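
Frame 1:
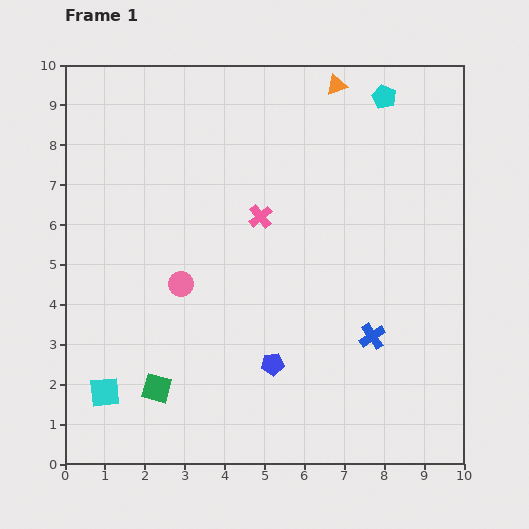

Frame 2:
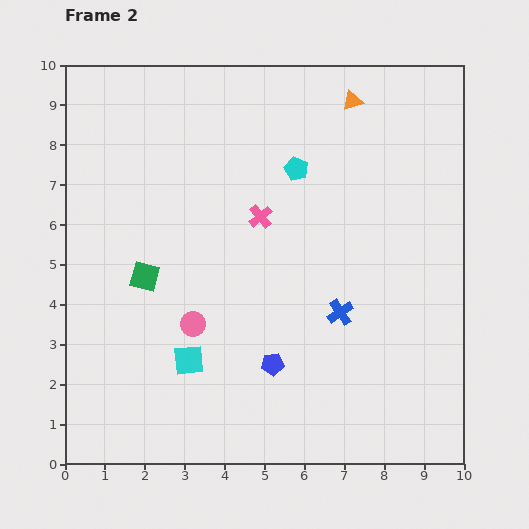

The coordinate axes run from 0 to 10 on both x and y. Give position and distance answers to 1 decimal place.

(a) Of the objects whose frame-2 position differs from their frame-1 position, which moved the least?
the orange triangle

(moved 0.6)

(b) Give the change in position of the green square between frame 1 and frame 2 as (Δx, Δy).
(-0.3, 2.8)

The green square was at (2.3, 1.9) in frame 1 and (2.0, 4.7) in frame 2.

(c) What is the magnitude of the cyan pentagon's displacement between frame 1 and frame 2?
2.8

The cyan pentagon moved from (8.0, 9.2) to (5.8, 7.4), a distance of √(2.2² + 1.8²) ≈ 2.8.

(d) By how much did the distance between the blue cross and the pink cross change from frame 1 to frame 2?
-1.0

Distance in frame 1: 4.1. Distance in frame 2: 3.1.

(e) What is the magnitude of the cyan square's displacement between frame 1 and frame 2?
2.2

The cyan square moved from (1.0, 1.8) to (3.1, 2.6), a distance of √(2.1² + 0.8²) ≈ 2.2.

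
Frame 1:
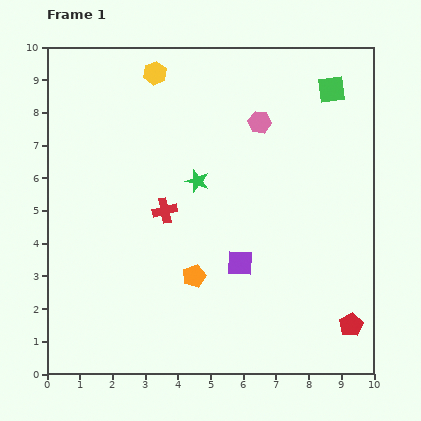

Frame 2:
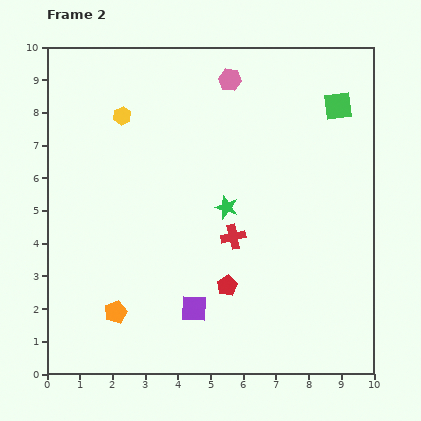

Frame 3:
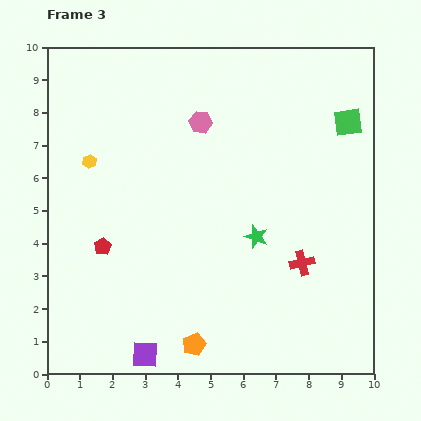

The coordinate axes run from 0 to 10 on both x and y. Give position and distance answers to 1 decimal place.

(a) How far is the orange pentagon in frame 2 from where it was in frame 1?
2.6

The orange pentagon moved from (4.5, 3.0) to (2.1, 1.9), a distance of √(2.4² + 1.1²) ≈ 2.6.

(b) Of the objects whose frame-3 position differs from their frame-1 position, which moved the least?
the green square

(moved 1.1)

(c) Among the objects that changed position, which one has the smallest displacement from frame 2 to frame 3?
the green square

(moved 0.6)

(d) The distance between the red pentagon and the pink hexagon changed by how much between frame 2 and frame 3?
-1.5

Distance in frame 2: 6.3. Distance in frame 3: 4.8.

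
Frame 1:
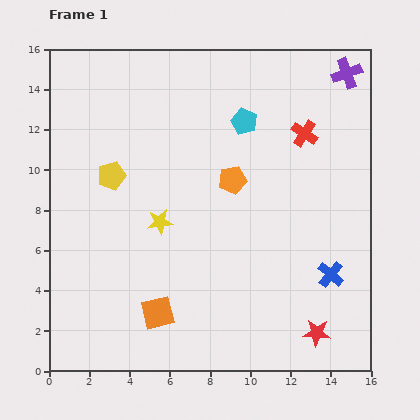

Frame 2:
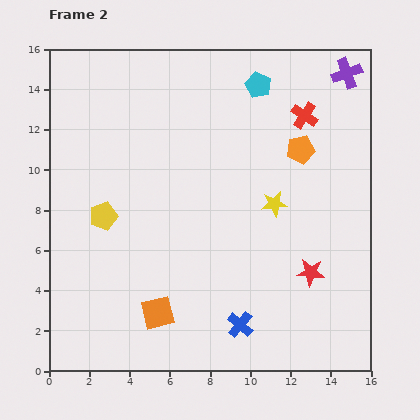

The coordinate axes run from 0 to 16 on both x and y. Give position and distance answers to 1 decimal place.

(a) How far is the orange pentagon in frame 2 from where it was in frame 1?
3.7

The orange pentagon moved from (9.1, 9.5) to (12.5, 11.0), a distance of √(3.4² + 1.5²) ≈ 3.7.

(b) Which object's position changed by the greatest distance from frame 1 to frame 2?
the yellow star

(moved 5.8; next 5.1)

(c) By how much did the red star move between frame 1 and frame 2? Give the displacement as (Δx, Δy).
(-0.3, 3.0)

The red star was at (13.3, 1.9) in frame 1 and (13.0, 4.9) in frame 2.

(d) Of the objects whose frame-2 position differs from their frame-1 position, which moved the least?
the red cross

(moved 0.9)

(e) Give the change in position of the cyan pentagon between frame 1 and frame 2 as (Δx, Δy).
(0.7, 1.8)

The cyan pentagon was at (9.7, 12.4) in frame 1 and (10.4, 14.2) in frame 2.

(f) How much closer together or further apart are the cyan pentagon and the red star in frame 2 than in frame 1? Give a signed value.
-1.4

Distance in frame 1: 11.1. Distance in frame 2: 9.7.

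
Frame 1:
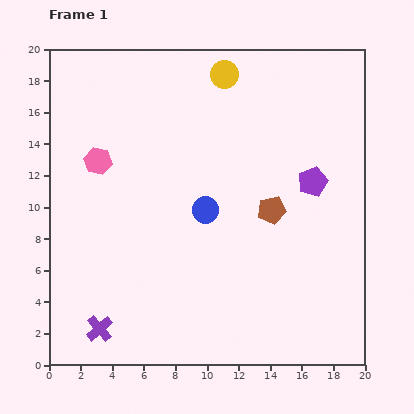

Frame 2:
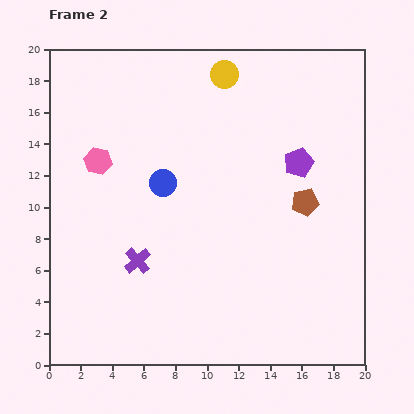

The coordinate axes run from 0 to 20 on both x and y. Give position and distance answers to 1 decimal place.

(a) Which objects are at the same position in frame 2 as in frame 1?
the yellow circle, the pink hexagon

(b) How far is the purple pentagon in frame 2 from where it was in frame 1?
1.5

The purple pentagon moved from (16.7, 11.6) to (15.8, 12.8), a distance of √(0.9² + 1.2²) ≈ 1.5.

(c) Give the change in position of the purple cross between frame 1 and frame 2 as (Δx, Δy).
(2.4, 4.3)

The purple cross was at (3.2, 2.3) in frame 1 and (5.6, 6.6) in frame 2.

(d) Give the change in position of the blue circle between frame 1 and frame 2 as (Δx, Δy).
(-2.7, 1.7)

The blue circle was at (9.9, 9.8) in frame 1 and (7.2, 11.5) in frame 2.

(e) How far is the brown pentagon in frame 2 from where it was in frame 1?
2.2

The brown pentagon moved from (14.1, 9.8) to (16.2, 10.3), a distance of √(2.1² + 0.5²) ≈ 2.2.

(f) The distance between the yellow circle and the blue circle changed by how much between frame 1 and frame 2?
-0.8

Distance in frame 1: 8.7. Distance in frame 2: 7.9.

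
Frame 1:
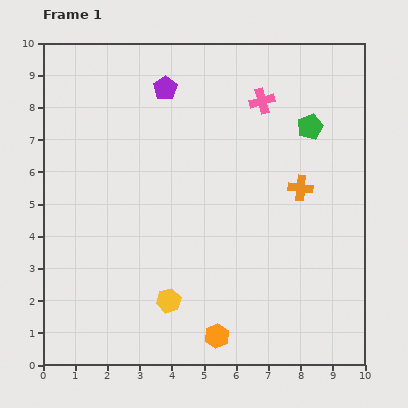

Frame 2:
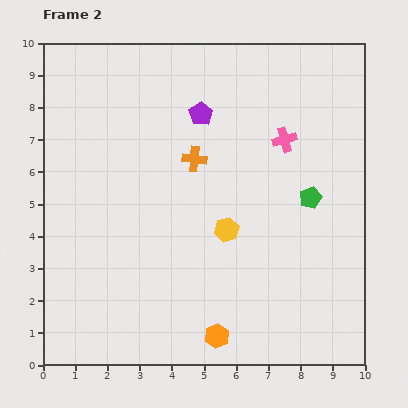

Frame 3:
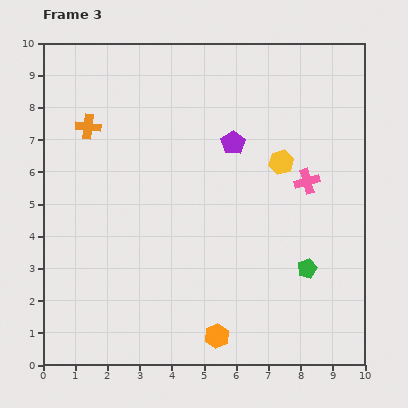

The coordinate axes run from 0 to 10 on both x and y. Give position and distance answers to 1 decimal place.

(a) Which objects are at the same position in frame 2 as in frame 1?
the orange hexagon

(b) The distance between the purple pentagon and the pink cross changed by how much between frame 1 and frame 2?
-0.3

Distance in frame 1: 3.0. Distance in frame 2: 2.7.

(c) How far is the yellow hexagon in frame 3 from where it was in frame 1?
5.5

The yellow hexagon moved from (3.9, 2.0) to (7.4, 6.3), a distance of √(3.5² + 4.3²) ≈ 5.5.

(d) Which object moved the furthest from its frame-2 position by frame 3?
the orange cross

(moved 3.4; next 2.7)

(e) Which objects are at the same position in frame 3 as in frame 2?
the orange hexagon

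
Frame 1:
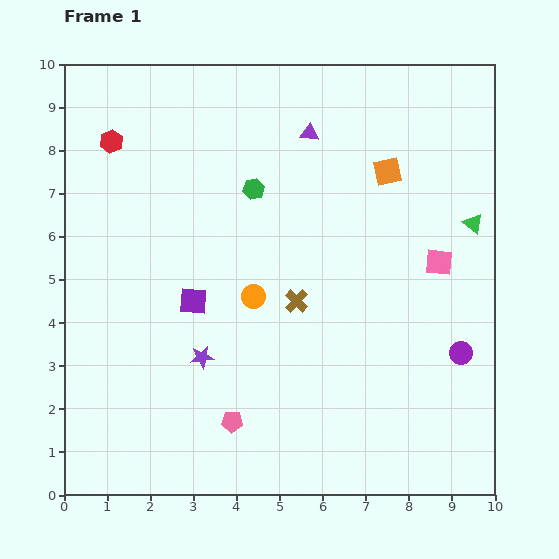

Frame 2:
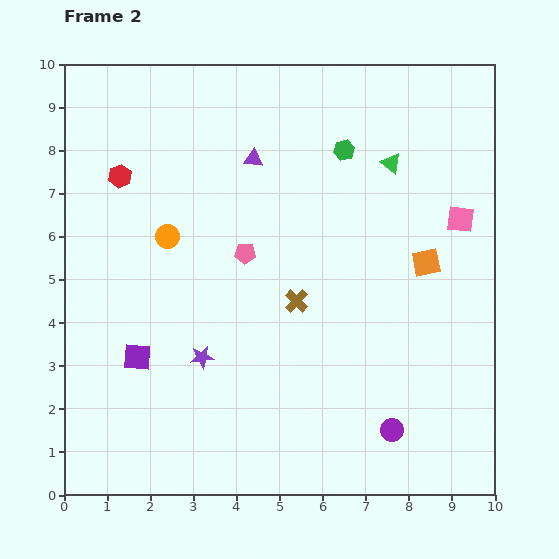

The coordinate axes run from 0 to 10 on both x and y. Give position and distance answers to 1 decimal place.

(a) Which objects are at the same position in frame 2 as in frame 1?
the brown cross, the purple star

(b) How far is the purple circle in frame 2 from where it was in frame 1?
2.4

The purple circle moved from (9.2, 3.3) to (7.6, 1.5), a distance of √(1.6² + 1.8²) ≈ 2.4.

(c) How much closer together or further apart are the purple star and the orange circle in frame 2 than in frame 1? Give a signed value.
+1.1

Distance in frame 1: 1.8. Distance in frame 2: 2.9.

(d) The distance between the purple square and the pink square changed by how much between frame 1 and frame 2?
+2.4

Distance in frame 1: 5.8. Distance in frame 2: 8.2.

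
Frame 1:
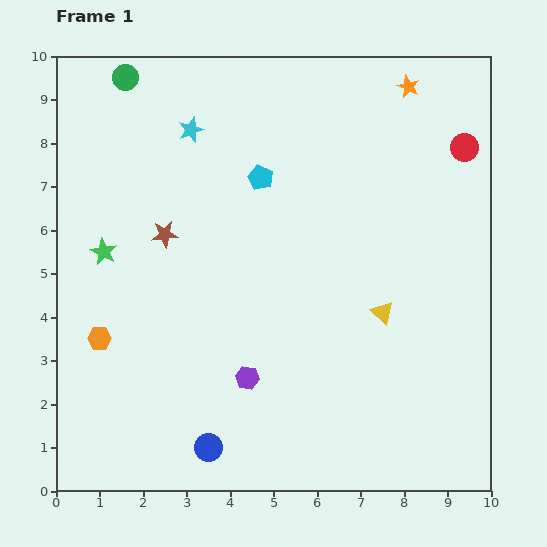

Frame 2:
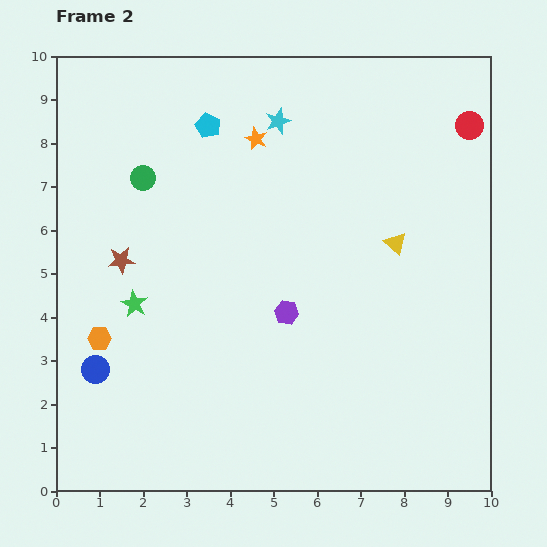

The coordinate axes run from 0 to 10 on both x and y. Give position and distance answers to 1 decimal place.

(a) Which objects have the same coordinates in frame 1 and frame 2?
the orange hexagon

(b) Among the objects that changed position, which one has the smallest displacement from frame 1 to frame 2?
the red circle

(moved 0.5)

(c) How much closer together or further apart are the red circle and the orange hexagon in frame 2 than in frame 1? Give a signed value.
+0.3

Distance in frame 1: 9.5. Distance in frame 2: 9.8.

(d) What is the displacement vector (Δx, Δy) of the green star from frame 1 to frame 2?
(0.7, -1.2)

The green star was at (1.1, 5.5) in frame 1 and (1.8, 4.3) in frame 2.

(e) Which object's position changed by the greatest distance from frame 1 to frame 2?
the orange star

(moved 3.7; next 3.2)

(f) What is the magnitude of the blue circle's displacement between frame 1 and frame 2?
3.2

The blue circle moved from (3.5, 1.0) to (0.9, 2.8), a distance of √(2.6² + 1.8²) ≈ 3.2.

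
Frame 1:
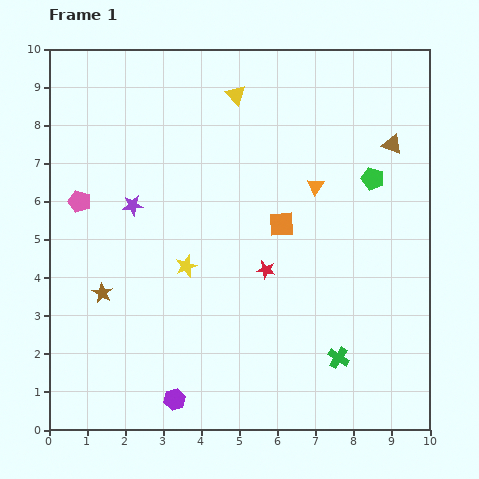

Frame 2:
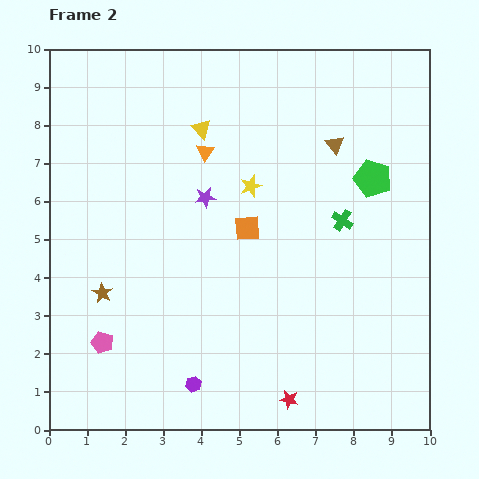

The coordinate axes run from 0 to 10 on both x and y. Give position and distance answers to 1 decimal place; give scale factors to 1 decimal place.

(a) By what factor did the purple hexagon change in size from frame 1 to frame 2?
0.7×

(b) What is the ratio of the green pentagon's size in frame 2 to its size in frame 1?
1.7×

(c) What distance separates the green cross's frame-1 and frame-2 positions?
3.6

The green cross moved from (7.6, 1.9) to (7.7, 5.5), a distance of √(0.1² + 3.6²) ≈ 3.6.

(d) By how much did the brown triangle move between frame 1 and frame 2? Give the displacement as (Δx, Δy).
(-1.5, 0.0)

The brown triangle was at (9.0, 7.5) in frame 1 and (7.5, 7.5) in frame 2.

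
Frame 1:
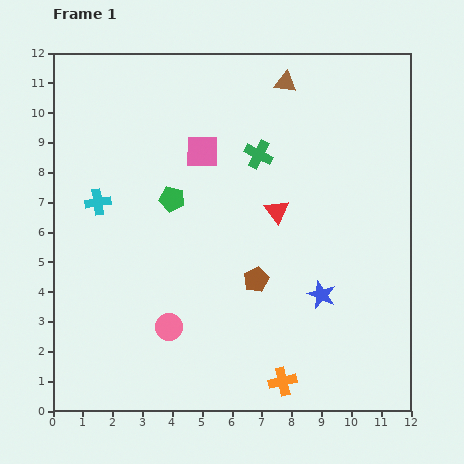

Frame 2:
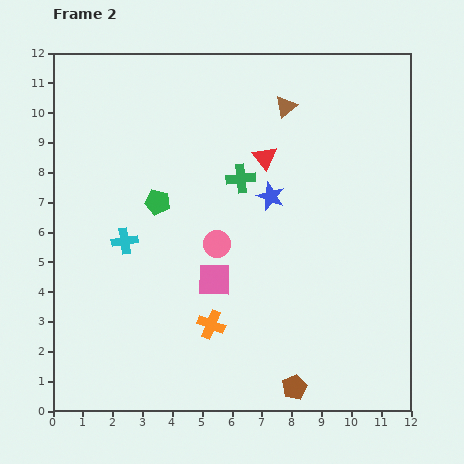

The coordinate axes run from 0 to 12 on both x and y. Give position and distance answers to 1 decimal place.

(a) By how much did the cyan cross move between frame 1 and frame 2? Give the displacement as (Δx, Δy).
(0.9, -1.3)

The cyan cross was at (1.5, 7.0) in frame 1 and (2.4, 5.7) in frame 2.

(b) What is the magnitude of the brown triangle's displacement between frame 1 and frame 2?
0.8

The brown triangle moved from (7.8, 11.0) to (7.8, 10.2), a distance of √(0.0² + 0.8²) ≈ 0.8.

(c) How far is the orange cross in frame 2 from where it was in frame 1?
3.1

The orange cross moved from (7.7, 1.0) to (5.3, 2.9), a distance of √(2.4² + 1.9²) ≈ 3.1.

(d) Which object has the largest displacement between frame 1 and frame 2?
the pink square

(moved 4.3; next 3.8)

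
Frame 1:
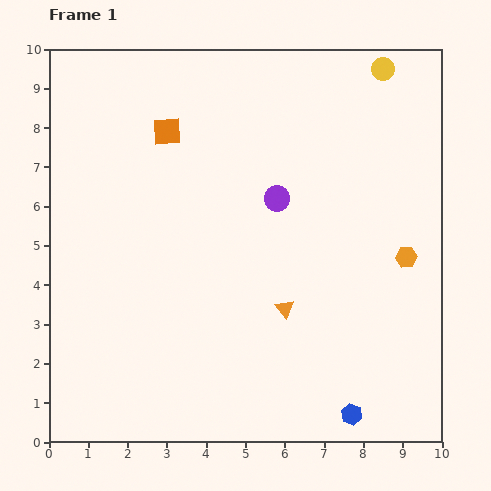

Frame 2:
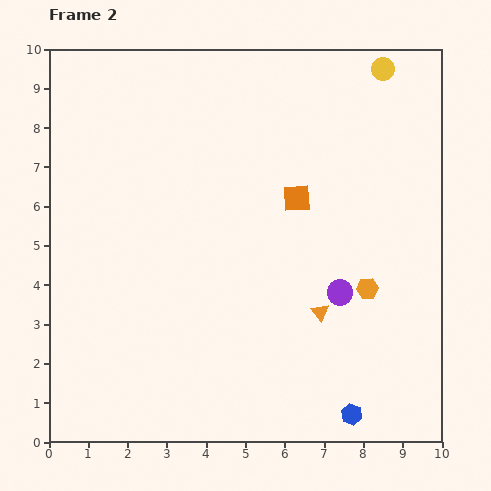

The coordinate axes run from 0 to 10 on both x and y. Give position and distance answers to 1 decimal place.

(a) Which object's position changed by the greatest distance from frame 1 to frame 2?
the orange square

(moved 3.7; next 2.9)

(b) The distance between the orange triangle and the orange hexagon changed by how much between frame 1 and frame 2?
-2.1

Distance in frame 1: 3.4. Distance in frame 2: 1.3.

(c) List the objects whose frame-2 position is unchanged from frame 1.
the blue hexagon, the yellow circle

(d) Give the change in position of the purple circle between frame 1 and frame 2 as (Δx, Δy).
(1.6, -2.4)

The purple circle was at (5.8, 6.2) in frame 1 and (7.4, 3.8) in frame 2.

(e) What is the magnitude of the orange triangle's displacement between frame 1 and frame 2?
0.9

The orange triangle moved from (6.0, 3.4) to (6.9, 3.3), a distance of √(0.9² + 0.1²) ≈ 0.9.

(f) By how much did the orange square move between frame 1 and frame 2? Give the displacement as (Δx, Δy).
(3.3, -1.7)

The orange square was at (3.0, 7.9) in frame 1 and (6.3, 6.2) in frame 2.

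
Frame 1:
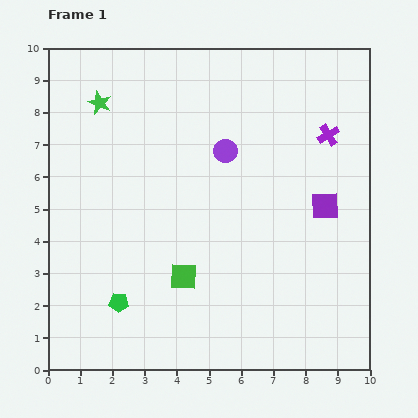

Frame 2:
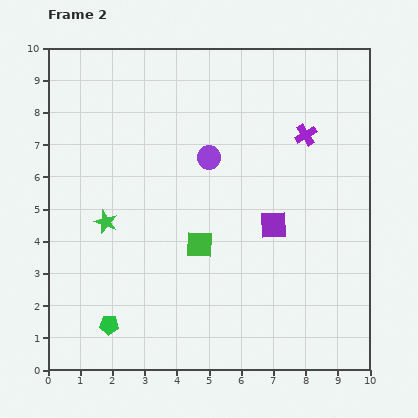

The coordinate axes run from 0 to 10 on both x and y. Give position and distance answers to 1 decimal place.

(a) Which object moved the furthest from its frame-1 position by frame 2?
the green star

(moved 3.7; next 1.7)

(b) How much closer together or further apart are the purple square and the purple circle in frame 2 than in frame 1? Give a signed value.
-0.6

Distance in frame 1: 3.5. Distance in frame 2: 2.9.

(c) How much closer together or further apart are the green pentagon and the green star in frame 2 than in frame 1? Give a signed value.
-3.0

Distance in frame 1: 6.2. Distance in frame 2: 3.2.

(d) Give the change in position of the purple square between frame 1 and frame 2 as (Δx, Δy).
(-1.6, -0.6)

The purple square was at (8.6, 5.1) in frame 1 and (7.0, 4.5) in frame 2.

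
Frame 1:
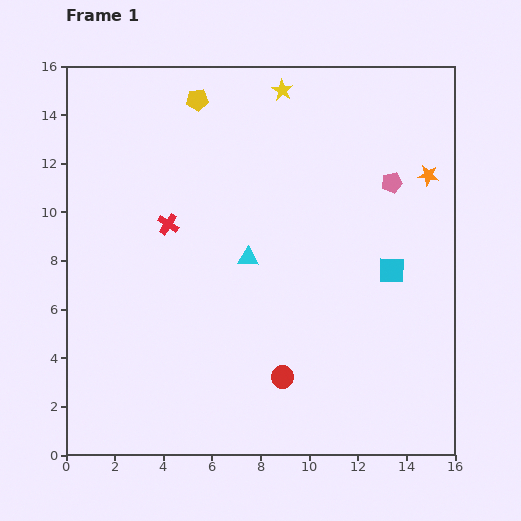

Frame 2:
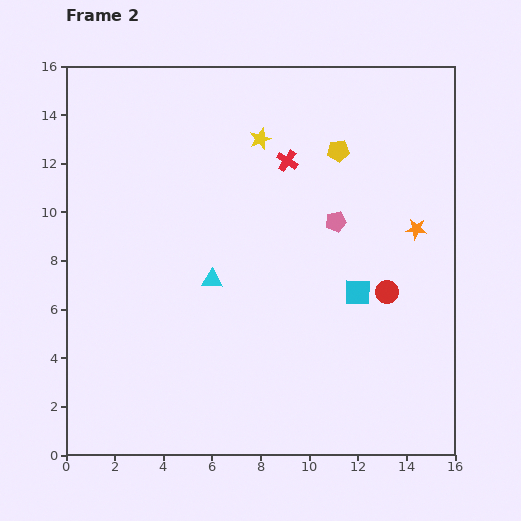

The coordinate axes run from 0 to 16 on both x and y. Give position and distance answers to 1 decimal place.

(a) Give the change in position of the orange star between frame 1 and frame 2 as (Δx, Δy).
(-0.5, -2.2)

The orange star was at (14.9, 11.5) in frame 1 and (14.4, 9.3) in frame 2.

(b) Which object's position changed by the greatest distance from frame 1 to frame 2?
the yellow pentagon

(moved 6.2; next 5.5)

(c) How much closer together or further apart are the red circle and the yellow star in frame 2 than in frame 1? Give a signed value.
-3.6

Distance in frame 1: 11.8. Distance in frame 2: 8.2.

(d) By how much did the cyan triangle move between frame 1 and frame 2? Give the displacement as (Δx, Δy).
(-1.5, -0.9)

The cyan triangle was at (7.5, 8.1) in frame 1 and (6.0, 7.2) in frame 2.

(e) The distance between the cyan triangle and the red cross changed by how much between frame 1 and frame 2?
+2.2

Distance in frame 1: 3.6. Distance in frame 2: 5.8.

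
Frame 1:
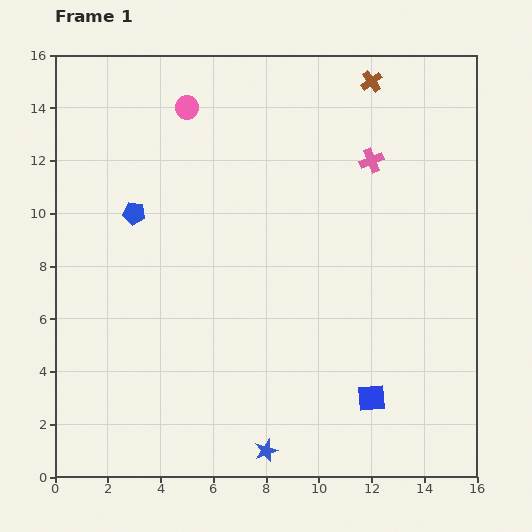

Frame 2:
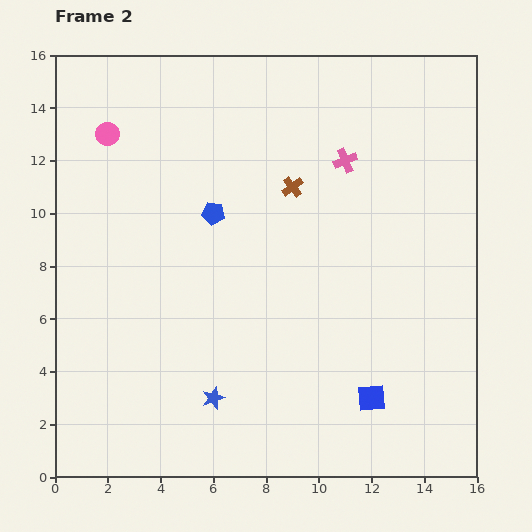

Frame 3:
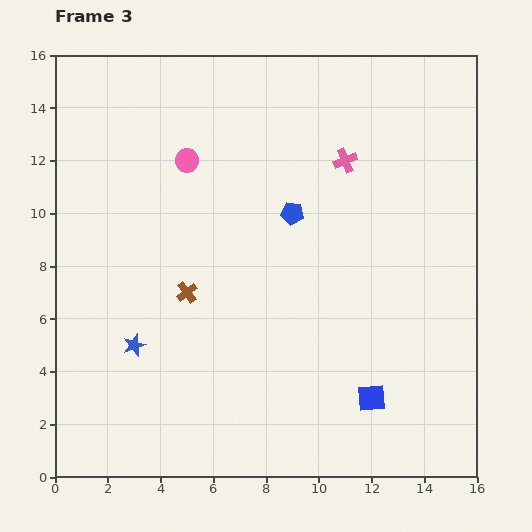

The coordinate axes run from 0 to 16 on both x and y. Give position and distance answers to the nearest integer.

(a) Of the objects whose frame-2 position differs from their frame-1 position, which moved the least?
the pink cross

(moved 1)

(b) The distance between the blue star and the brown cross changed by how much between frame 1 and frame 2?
-6

Distance in frame 1: 15. Distance in frame 2: 9.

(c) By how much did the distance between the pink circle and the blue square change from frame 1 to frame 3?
-2

Distance in frame 1: 13. Distance in frame 3: 11.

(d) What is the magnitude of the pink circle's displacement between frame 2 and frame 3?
3

The pink circle moved from (2, 13) to (5, 12), a distance of √(3² + 1²) ≈ 3.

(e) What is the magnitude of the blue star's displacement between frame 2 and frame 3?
4

The blue star moved from (6, 3) to (3, 5), a distance of √(3² + 2²) ≈ 4.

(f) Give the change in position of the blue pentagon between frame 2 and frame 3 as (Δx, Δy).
(3, 0)

The blue pentagon was at (6, 10) in frame 2 and (9, 10) in frame 3.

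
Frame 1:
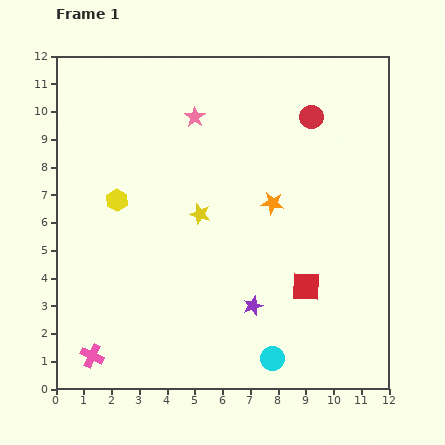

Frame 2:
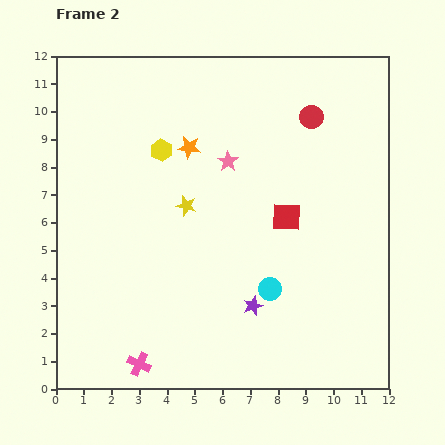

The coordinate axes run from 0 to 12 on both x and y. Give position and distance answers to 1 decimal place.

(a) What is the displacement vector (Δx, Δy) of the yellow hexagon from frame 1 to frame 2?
(1.6, 1.8)

The yellow hexagon was at (2.2, 6.8) in frame 1 and (3.8, 8.6) in frame 2.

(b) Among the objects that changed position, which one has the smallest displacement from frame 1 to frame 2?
the yellow star

(moved 0.6)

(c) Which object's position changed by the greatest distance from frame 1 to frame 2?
the orange star

(moved 3.6; next 2.6)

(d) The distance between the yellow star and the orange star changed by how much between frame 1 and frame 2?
-0.5

Distance in frame 1: 2.6. Distance in frame 2: 2.1.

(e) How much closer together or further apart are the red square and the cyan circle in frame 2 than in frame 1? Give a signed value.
-0.2

Distance in frame 1: 2.9. Distance in frame 2: 2.7.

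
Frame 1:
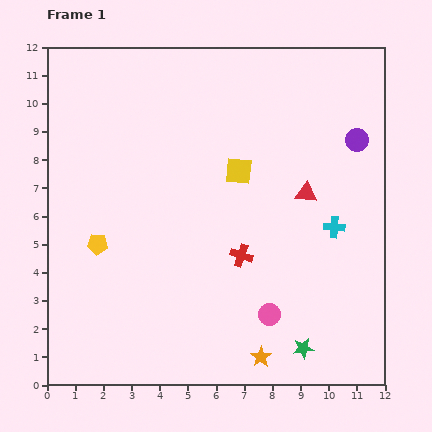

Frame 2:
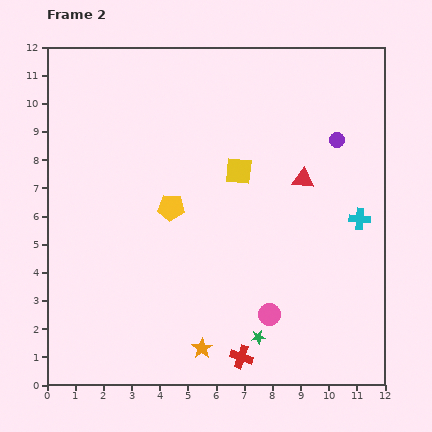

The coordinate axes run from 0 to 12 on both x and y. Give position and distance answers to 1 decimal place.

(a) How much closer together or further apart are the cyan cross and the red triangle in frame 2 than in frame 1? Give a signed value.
+0.8

Distance in frame 1: 1.6. Distance in frame 2: 2.4.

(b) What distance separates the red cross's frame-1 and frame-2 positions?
3.6

The red cross moved from (6.9, 4.6) to (6.9, 1.0), a distance of √(0.0² + 3.6²) ≈ 3.6.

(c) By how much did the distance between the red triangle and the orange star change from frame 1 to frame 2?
+1.0

Distance in frame 1: 6.0. Distance in frame 2: 7.0.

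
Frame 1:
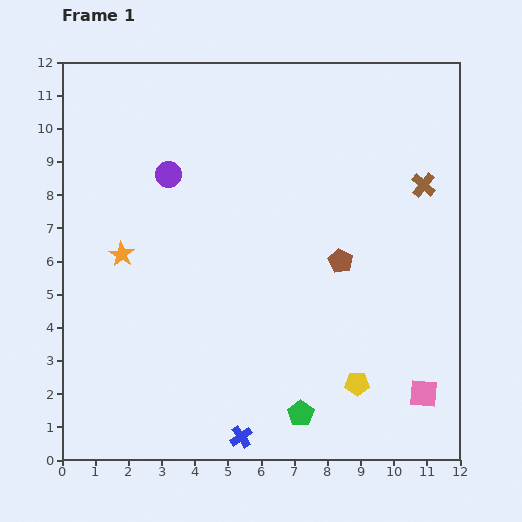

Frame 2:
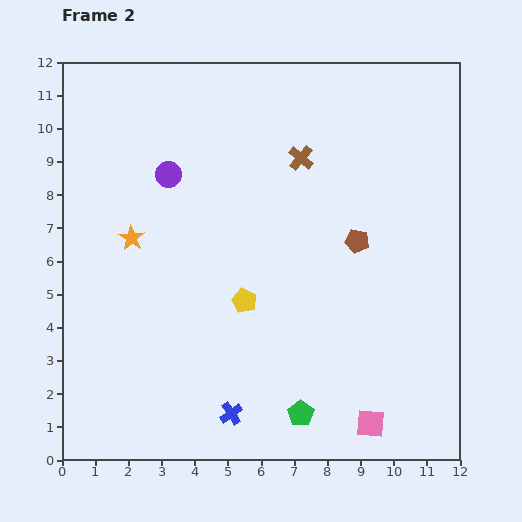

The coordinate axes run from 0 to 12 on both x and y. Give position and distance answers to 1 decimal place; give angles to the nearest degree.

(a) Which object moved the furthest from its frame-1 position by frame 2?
the yellow pentagon

(moved 4.2; next 3.8)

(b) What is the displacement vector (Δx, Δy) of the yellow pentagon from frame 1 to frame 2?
(-3.4, 2.5)

The yellow pentagon was at (8.9, 2.3) in frame 1 and (5.5, 4.8) in frame 2.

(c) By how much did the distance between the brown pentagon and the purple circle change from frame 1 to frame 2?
+0.2

Distance in frame 1: 5.8. Distance in frame 2: 6.0.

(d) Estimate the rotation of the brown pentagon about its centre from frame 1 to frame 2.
17° counter-clockwise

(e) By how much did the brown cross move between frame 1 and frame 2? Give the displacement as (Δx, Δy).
(-3.7, 0.8)

The brown cross was at (10.9, 8.3) in frame 1 and (7.2, 9.1) in frame 2.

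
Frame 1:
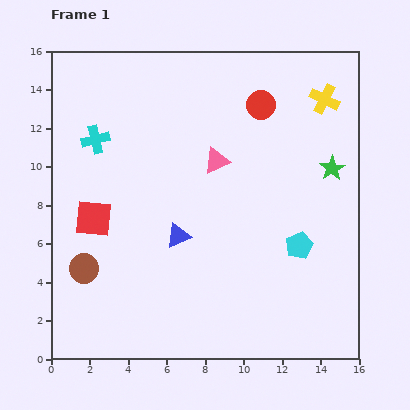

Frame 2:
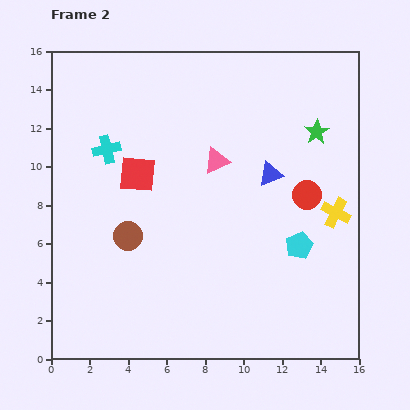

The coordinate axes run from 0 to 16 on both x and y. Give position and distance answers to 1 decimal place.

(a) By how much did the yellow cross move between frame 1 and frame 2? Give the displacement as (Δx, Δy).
(0.6, -5.9)

The yellow cross was at (14.2, 13.5) in frame 1 and (14.8, 7.6) in frame 2.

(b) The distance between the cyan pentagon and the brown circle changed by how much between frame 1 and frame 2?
-2.4

Distance in frame 1: 11.3. Distance in frame 2: 8.9.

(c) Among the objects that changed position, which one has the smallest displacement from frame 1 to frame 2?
the cyan cross

(moved 0.8)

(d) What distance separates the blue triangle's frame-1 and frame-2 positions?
5.8

The blue triangle moved from (6.6, 6.4) to (11.4, 9.6), a distance of √(4.8² + 3.2²) ≈ 5.8.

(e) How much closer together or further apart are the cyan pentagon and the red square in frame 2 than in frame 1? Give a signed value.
-1.6

Distance in frame 1: 10.8. Distance in frame 2: 9.2.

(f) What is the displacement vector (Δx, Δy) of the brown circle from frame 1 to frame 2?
(2.3, 1.7)

The brown circle was at (1.7, 4.7) in frame 1 and (4.0, 6.4) in frame 2.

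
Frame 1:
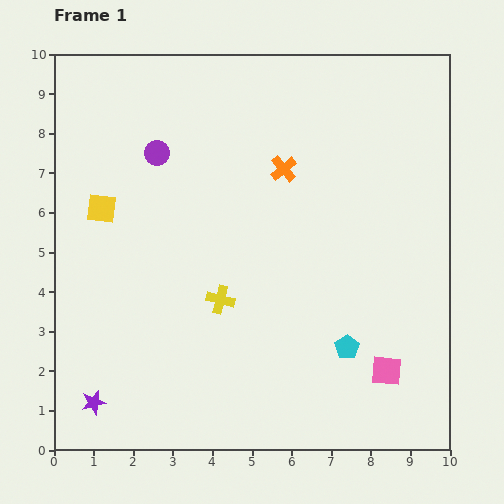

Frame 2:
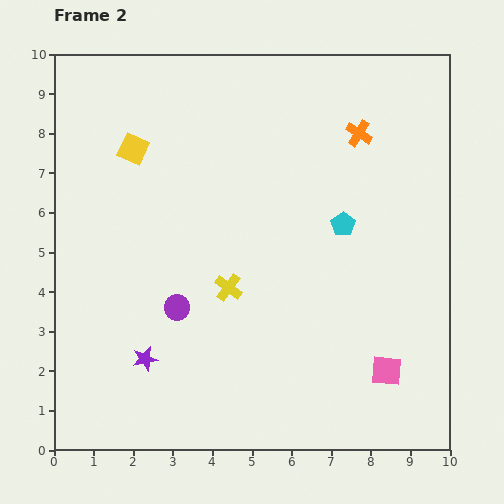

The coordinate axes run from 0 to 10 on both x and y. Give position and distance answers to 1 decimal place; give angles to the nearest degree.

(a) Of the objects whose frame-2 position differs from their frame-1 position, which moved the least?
the yellow cross

(moved 0.4)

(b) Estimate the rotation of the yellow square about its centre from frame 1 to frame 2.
17° clockwise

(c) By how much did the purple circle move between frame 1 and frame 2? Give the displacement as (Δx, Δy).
(0.5, -3.9)

The purple circle was at (2.6, 7.5) in frame 1 and (3.1, 3.6) in frame 2.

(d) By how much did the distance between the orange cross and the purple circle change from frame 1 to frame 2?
+3.2

Distance in frame 1: 3.2. Distance in frame 2: 6.4.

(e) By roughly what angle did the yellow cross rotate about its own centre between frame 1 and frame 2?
22° clockwise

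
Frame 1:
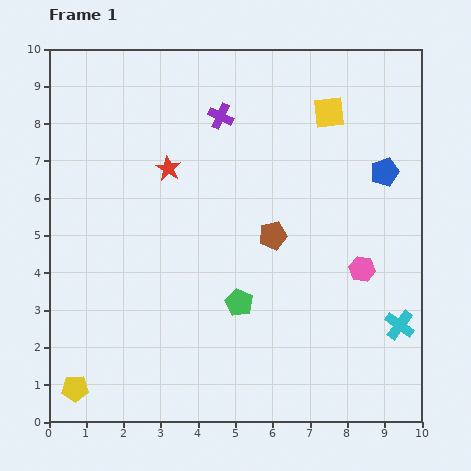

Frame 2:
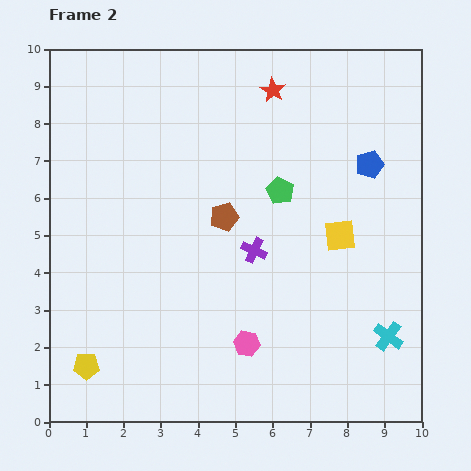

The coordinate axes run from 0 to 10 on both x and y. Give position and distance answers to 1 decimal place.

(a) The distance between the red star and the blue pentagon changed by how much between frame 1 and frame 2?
-2.5

Distance in frame 1: 5.8. Distance in frame 2: 3.3.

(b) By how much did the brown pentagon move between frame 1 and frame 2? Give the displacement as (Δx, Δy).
(-1.3, 0.5)

The brown pentagon was at (6.0, 5.0) in frame 1 and (4.7, 5.5) in frame 2.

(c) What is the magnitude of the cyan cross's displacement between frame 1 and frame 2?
0.4

The cyan cross moved from (9.4, 2.6) to (9.1, 2.3), a distance of √(0.3² + 0.3²) ≈ 0.4.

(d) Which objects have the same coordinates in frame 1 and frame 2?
none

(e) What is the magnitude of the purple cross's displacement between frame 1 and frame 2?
3.7

The purple cross moved from (4.6, 8.2) to (5.5, 4.6), a distance of √(0.9² + 3.6²) ≈ 3.7.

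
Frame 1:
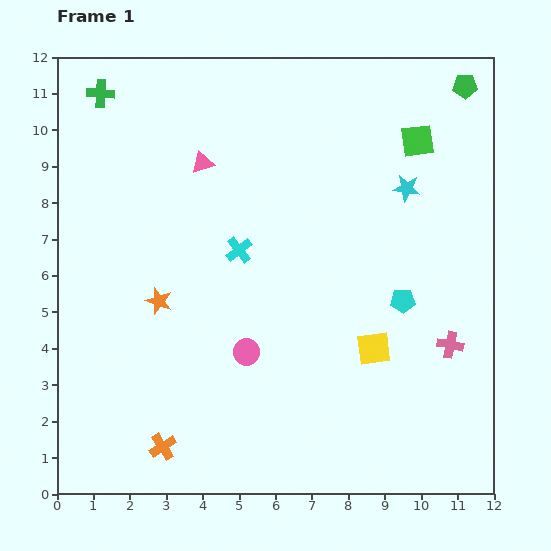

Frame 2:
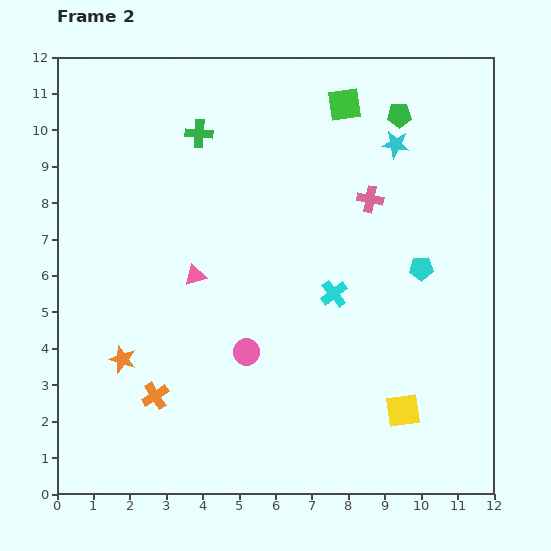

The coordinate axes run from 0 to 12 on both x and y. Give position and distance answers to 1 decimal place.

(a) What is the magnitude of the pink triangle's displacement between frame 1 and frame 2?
3.1

The pink triangle moved from (4.0, 9.1) to (3.8, 6.0), a distance of √(0.2² + 3.1²) ≈ 3.1.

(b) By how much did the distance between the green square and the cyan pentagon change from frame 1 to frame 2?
+0.6

Distance in frame 1: 4.4. Distance in frame 2: 5.0.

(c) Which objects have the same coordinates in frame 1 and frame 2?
the pink circle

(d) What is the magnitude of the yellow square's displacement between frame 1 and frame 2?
1.9

The yellow square moved from (8.7, 4.0) to (9.5, 2.3), a distance of √(0.8² + 1.7²) ≈ 1.9.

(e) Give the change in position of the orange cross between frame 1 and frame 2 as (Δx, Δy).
(-0.2, 1.4)

The orange cross was at (2.9, 1.3) in frame 1 and (2.7, 2.7) in frame 2.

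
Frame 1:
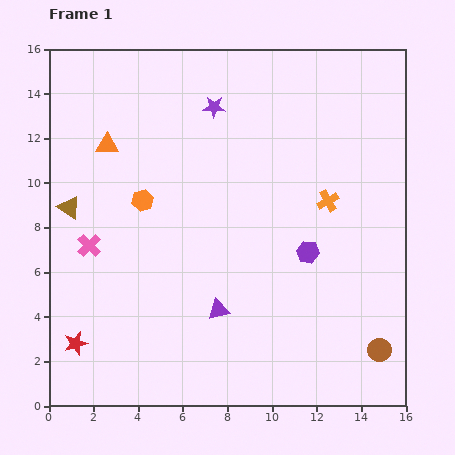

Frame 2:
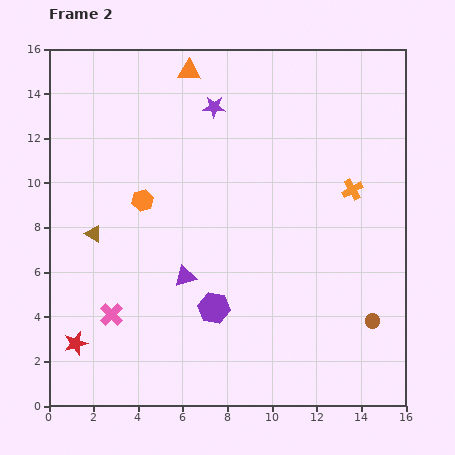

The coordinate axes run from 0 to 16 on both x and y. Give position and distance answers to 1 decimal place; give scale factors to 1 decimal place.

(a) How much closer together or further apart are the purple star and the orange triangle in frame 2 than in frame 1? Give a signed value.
-3.2

Distance in frame 1: 5.1. Distance in frame 2: 1.9.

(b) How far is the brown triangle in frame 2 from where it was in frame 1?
1.6

The brown triangle moved from (0.9, 8.9) to (2.0, 7.7), a distance of √(1.1² + 1.2²) ≈ 1.6.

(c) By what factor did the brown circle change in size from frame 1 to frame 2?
0.6×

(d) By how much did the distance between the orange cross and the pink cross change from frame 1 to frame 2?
+1.3

Distance in frame 1: 10.9. Distance in frame 2: 12.2.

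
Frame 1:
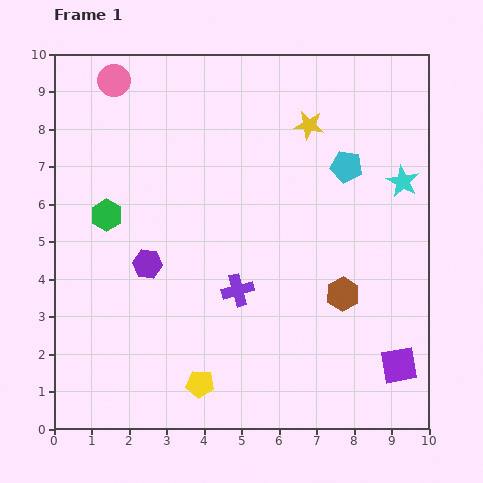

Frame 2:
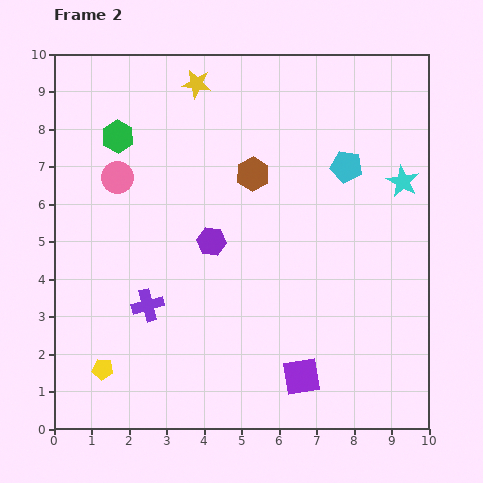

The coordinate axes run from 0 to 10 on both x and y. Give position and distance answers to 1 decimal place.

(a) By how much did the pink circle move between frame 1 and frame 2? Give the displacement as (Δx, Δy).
(0.1, -2.6)

The pink circle was at (1.6, 9.3) in frame 1 and (1.7, 6.7) in frame 2.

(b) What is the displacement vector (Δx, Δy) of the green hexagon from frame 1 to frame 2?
(0.3, 2.1)

The green hexagon was at (1.4, 5.7) in frame 1 and (1.7, 7.8) in frame 2.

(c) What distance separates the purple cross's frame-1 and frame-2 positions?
2.4

The purple cross moved from (4.9, 3.7) to (2.5, 3.3), a distance of √(2.4² + 0.4²) ≈ 2.4.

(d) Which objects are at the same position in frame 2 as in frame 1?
the cyan pentagon, the cyan star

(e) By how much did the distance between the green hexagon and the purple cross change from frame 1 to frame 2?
+0.6

Distance in frame 1: 4.0. Distance in frame 2: 4.6.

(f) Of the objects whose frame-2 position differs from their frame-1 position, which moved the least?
the purple hexagon

(moved 1.8)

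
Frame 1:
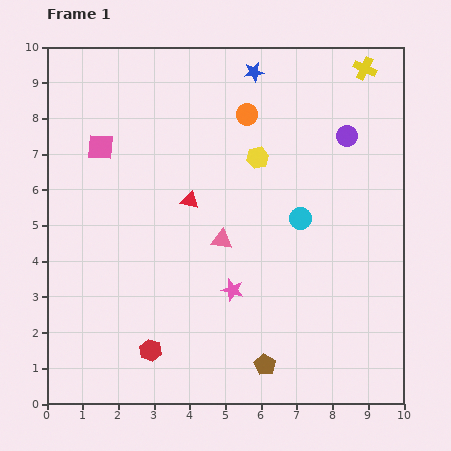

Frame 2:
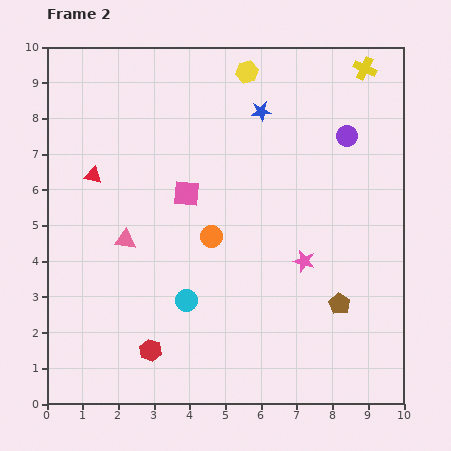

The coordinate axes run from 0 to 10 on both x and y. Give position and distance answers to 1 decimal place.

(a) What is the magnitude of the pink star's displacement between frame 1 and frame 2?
2.2

The pink star moved from (5.2, 3.2) to (7.2, 4.0), a distance of √(2.0² + 0.8²) ≈ 2.2.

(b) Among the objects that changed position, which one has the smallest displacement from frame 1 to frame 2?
the blue star

(moved 1.1)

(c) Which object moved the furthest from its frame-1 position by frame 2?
the cyan circle

(moved 3.9; next 3.5)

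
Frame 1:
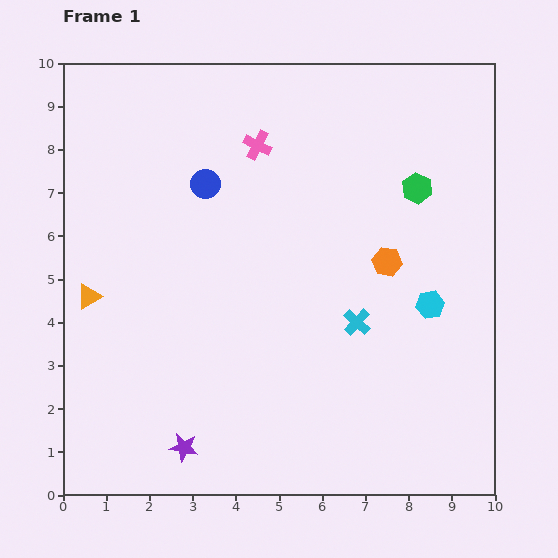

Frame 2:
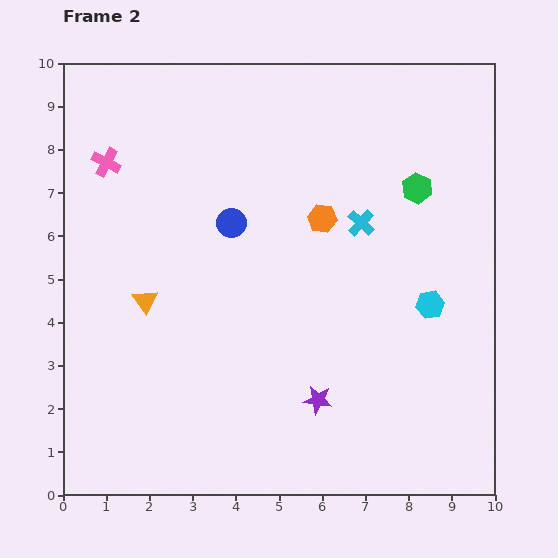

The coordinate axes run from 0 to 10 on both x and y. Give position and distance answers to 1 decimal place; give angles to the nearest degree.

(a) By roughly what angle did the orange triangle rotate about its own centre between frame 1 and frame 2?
34° counter-clockwise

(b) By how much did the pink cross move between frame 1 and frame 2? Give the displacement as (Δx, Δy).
(-3.5, -0.4)

The pink cross was at (4.5, 8.1) in frame 1 and (1.0, 7.7) in frame 2.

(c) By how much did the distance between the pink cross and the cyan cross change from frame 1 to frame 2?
+1.4

Distance in frame 1: 4.7. Distance in frame 2: 6.1.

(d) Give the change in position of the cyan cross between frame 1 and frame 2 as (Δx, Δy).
(0.1, 2.3)

The cyan cross was at (6.8, 4.0) in frame 1 and (6.9, 6.3) in frame 2.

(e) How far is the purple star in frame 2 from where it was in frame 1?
3.3

The purple star moved from (2.8, 1.1) to (5.9, 2.2), a distance of √(3.1² + 1.1²) ≈ 3.3.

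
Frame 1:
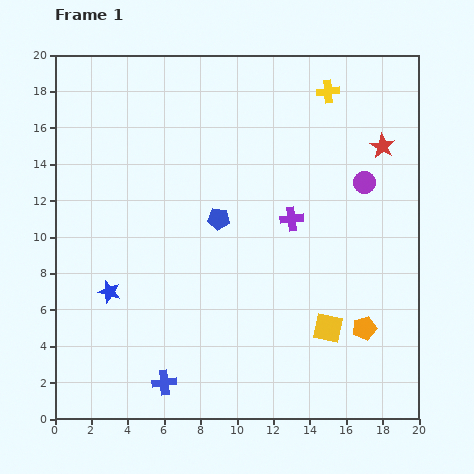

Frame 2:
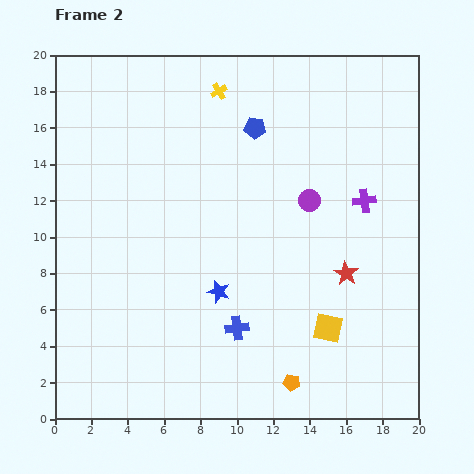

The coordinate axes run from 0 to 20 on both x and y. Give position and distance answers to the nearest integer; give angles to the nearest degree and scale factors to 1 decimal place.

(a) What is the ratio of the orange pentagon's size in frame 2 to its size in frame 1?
0.7×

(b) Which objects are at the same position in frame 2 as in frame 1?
the yellow square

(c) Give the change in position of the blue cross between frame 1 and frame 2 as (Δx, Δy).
(4, 3)

The blue cross was at (6, 2) in frame 1 and (10, 5) in frame 2.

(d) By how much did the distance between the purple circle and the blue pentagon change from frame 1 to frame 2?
-3

Distance in frame 1: 8. Distance in frame 2: 5.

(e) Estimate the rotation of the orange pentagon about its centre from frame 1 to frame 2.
25° clockwise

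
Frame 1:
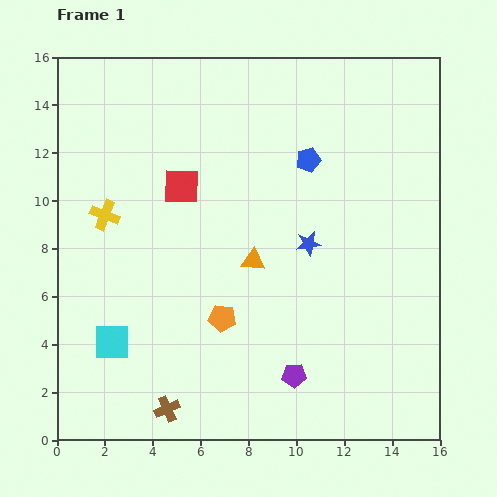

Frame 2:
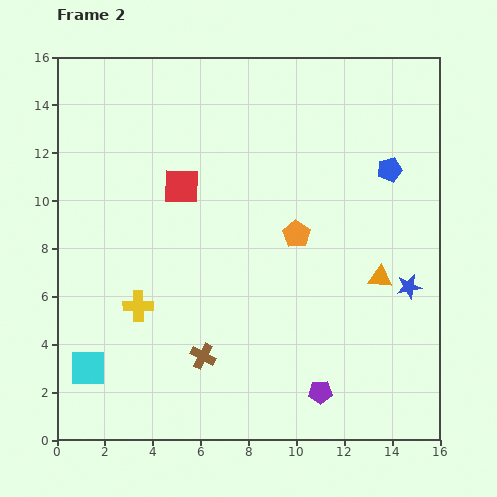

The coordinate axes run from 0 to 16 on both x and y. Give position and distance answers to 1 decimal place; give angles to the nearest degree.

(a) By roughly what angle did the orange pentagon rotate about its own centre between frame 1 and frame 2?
27° clockwise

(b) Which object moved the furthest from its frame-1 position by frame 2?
the orange triangle

(moved 5.3; next 4.7)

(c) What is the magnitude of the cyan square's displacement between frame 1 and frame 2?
1.5

The cyan square moved from (2.3, 4.1) to (1.3, 3.0), a distance of √(1.0² + 1.1²) ≈ 1.5.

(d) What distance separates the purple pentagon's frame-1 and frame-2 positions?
1.3

The purple pentagon moved from (9.9, 2.7) to (11.0, 2.0), a distance of √(1.1² + 0.7²) ≈ 1.3.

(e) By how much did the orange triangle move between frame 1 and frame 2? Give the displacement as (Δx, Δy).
(5.3, -0.7)

The orange triangle was at (8.2, 7.5) in frame 1 and (13.5, 6.8) in frame 2.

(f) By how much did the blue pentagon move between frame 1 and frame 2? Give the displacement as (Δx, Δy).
(3.4, -0.4)

The blue pentagon was at (10.5, 11.7) in frame 1 and (13.9, 11.3) in frame 2.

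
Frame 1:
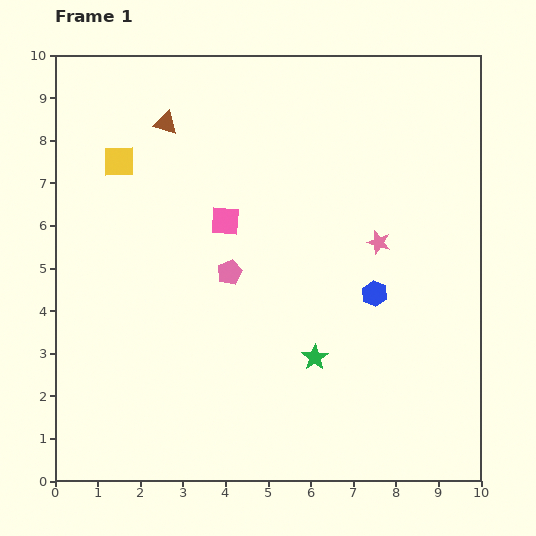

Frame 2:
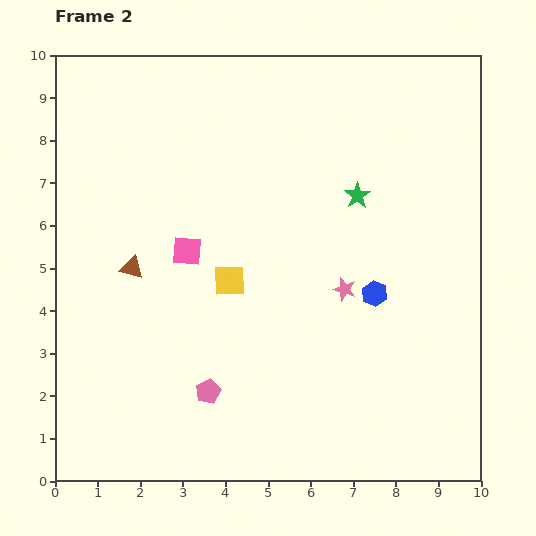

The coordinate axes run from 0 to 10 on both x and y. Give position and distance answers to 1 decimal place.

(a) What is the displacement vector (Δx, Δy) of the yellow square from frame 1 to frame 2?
(2.6, -2.8)

The yellow square was at (1.5, 7.5) in frame 1 and (4.1, 4.7) in frame 2.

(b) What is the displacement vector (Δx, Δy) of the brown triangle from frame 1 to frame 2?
(-0.8, -3.4)

The brown triangle was at (2.6, 8.4) in frame 1 and (1.8, 5.0) in frame 2.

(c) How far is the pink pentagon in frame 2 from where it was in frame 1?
2.8

The pink pentagon moved from (4.1, 4.9) to (3.6, 2.1), a distance of √(0.5² + 2.8²) ≈ 2.8.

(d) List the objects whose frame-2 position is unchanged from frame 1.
the blue hexagon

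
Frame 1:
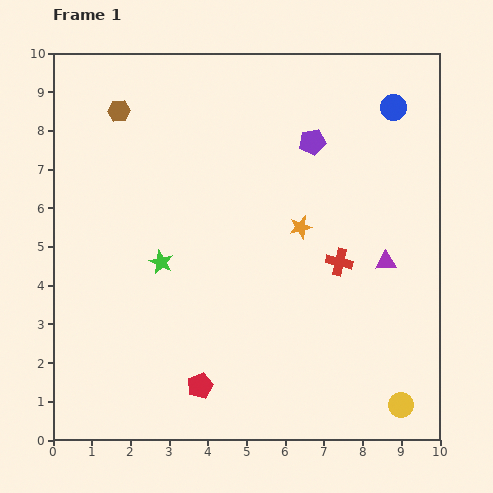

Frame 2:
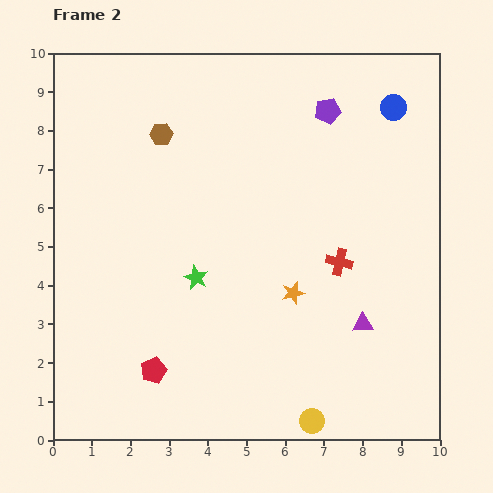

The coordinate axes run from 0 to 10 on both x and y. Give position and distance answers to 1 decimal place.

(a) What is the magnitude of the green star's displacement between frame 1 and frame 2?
1.0

The green star moved from (2.8, 4.6) to (3.7, 4.2), a distance of √(0.9² + 0.4²) ≈ 1.0.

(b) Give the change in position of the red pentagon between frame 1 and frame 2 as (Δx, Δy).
(-1.2, 0.4)

The red pentagon was at (3.8, 1.4) in frame 1 and (2.6, 1.8) in frame 2.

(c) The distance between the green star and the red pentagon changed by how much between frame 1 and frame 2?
-0.8

Distance in frame 1: 3.4. Distance in frame 2: 2.6.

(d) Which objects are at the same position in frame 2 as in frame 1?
the blue circle, the red cross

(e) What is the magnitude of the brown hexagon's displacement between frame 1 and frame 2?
1.3

The brown hexagon moved from (1.7, 8.5) to (2.8, 7.9), a distance of √(1.1² + 0.6²) ≈ 1.3.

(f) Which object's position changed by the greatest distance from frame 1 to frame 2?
the yellow circle

(moved 2.3; next 1.7)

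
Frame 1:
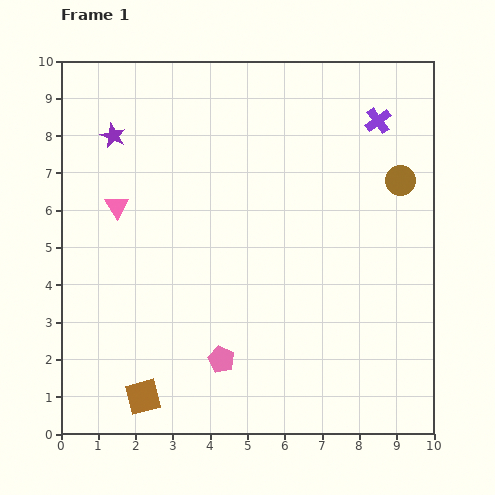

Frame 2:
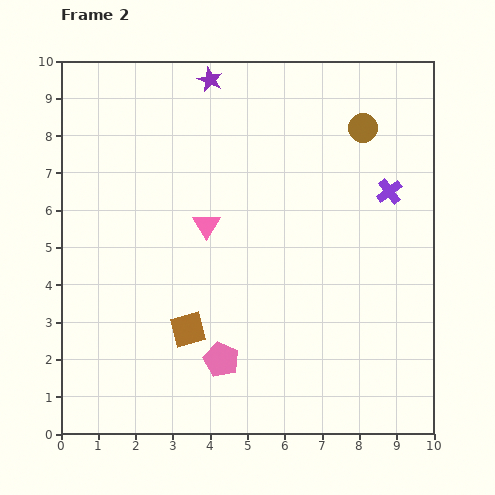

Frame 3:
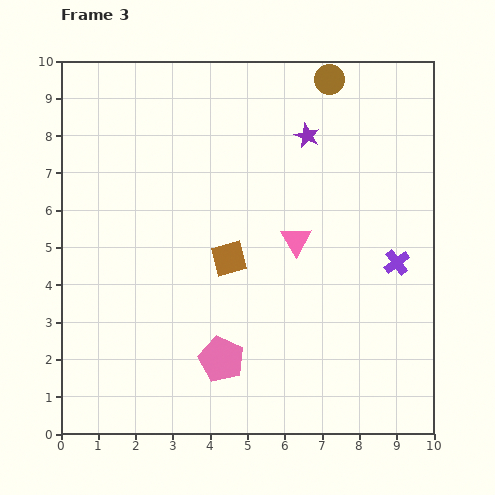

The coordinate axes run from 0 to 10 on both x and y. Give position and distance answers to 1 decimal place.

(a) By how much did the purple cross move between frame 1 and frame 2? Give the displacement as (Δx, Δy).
(0.3, -1.9)

The purple cross was at (8.5, 8.4) in frame 1 and (8.8, 6.5) in frame 2.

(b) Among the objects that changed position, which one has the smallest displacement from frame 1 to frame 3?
the brown circle

(moved 3.3)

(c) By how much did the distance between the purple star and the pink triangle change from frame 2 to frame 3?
-1.1

Distance in frame 2: 3.9. Distance in frame 3: 2.8.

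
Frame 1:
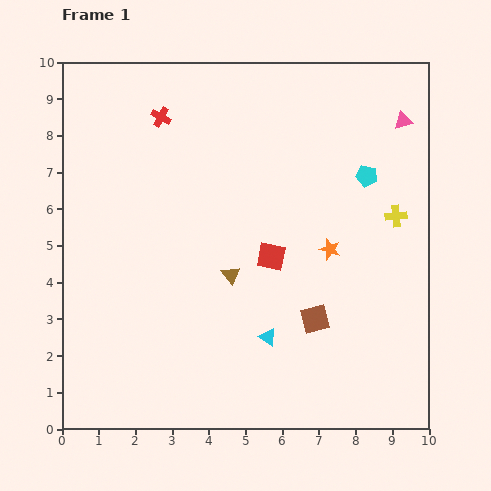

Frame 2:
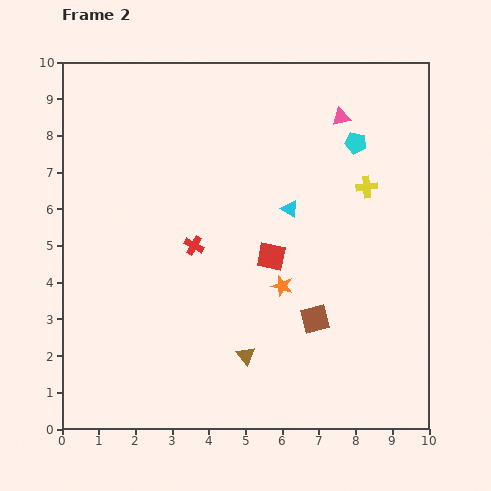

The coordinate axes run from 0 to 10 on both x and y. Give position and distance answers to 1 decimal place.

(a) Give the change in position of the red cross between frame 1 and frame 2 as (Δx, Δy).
(0.9, -3.5)

The red cross was at (2.7, 8.5) in frame 1 and (3.6, 5.0) in frame 2.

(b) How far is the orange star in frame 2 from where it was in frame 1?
1.6

The orange star moved from (7.3, 4.9) to (6.0, 3.9), a distance of √(1.3² + 1.0²) ≈ 1.6.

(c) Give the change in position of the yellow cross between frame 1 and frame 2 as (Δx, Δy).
(-0.8, 0.8)

The yellow cross was at (9.1, 5.8) in frame 1 and (8.3, 6.6) in frame 2.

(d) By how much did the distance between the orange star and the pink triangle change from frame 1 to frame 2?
+0.9

Distance in frame 1: 4.0. Distance in frame 2: 4.9.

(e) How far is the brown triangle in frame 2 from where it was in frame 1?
2.2

The brown triangle moved from (4.6, 4.2) to (5.0, 2.0), a distance of √(0.4² + 2.2²) ≈ 2.2.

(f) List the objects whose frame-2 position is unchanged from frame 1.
the brown square, the red square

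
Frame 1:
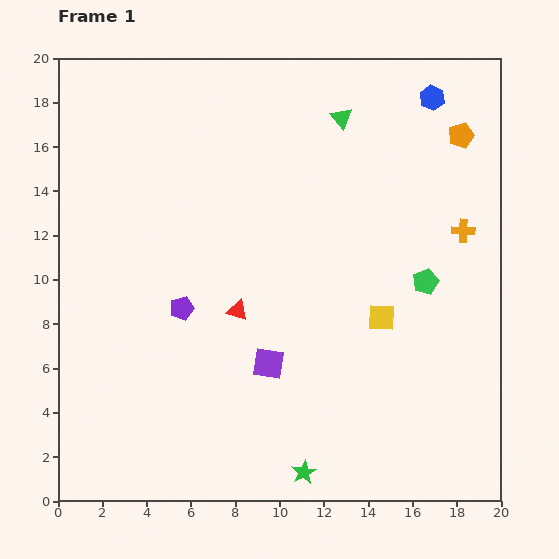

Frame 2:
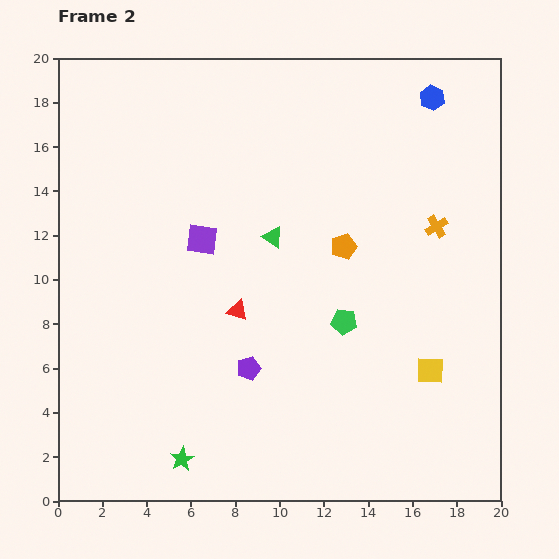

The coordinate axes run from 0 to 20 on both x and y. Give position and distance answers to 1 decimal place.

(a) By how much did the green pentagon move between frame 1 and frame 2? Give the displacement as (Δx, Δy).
(-3.7, -1.8)

The green pentagon was at (16.6, 9.9) in frame 1 and (12.9, 8.1) in frame 2.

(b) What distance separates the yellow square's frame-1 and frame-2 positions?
3.3

The yellow square moved from (14.6, 8.3) to (16.8, 5.9), a distance of √(2.2² + 2.4²) ≈ 3.3.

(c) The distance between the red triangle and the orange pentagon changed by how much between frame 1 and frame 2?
-7.2

Distance in frame 1: 12.8. Distance in frame 2: 5.6.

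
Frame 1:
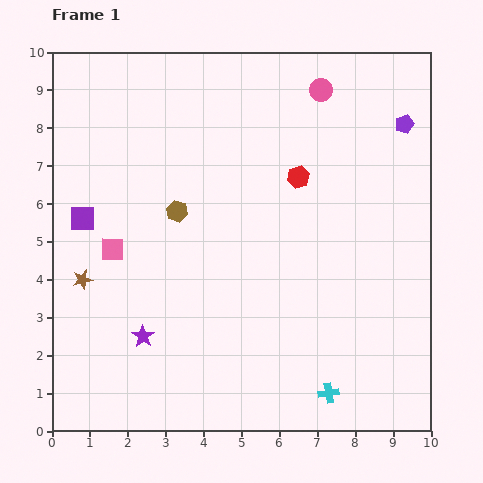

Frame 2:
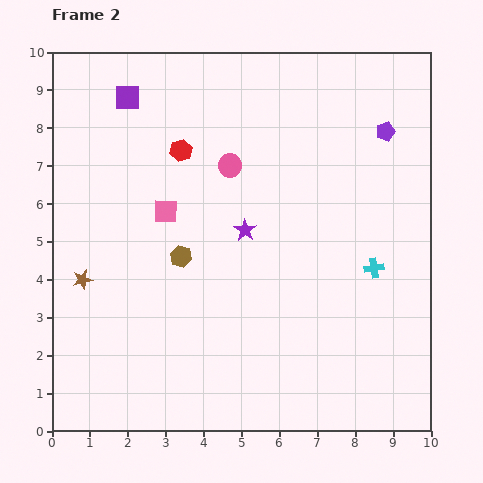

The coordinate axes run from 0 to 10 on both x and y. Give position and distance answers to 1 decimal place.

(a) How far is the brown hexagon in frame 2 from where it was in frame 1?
1.2

The brown hexagon moved from (3.3, 5.8) to (3.4, 4.6), a distance of √(0.1² + 1.2²) ≈ 1.2.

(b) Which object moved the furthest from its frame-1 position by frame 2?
the purple star

(moved 3.9; next 3.5)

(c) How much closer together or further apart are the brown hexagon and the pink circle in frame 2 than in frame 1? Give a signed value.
-2.3

Distance in frame 1: 5.0. Distance in frame 2: 2.7.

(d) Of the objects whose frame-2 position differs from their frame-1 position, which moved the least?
the purple pentagon

(moved 0.5)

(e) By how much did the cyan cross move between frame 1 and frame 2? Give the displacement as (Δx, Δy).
(1.2, 3.3)

The cyan cross was at (7.3, 1.0) in frame 1 and (8.5, 4.3) in frame 2.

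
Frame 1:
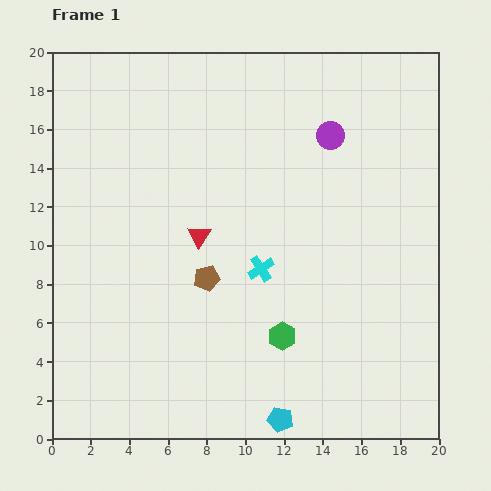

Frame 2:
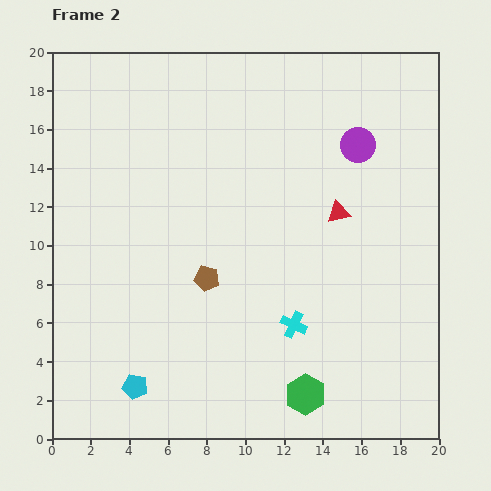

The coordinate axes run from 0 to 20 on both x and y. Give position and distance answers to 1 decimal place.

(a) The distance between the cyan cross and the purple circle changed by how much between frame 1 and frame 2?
+2.1

Distance in frame 1: 7.8. Distance in frame 2: 9.9.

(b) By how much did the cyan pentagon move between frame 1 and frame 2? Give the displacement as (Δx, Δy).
(-7.5, 1.7)

The cyan pentagon was at (11.8, 1.0) in frame 1 and (4.3, 2.7) in frame 2.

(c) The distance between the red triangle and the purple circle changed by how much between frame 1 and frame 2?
-5.0

Distance in frame 1: 8.6. Distance in frame 2: 3.6.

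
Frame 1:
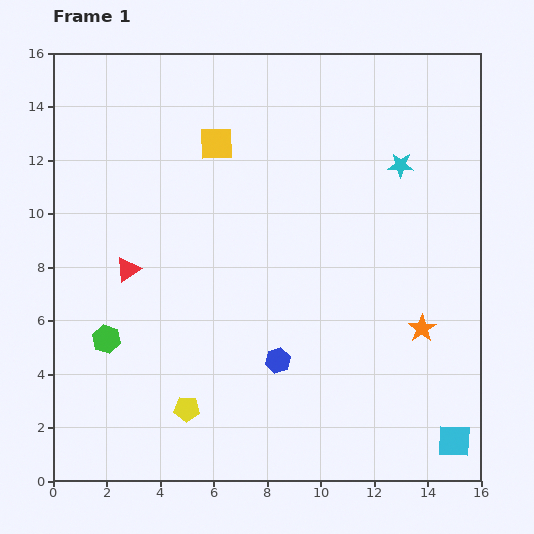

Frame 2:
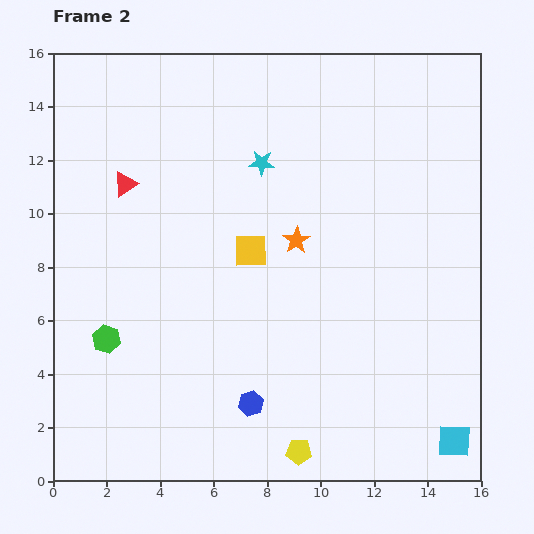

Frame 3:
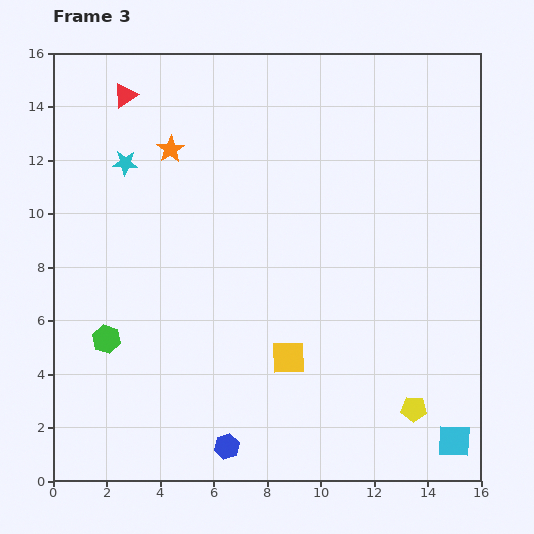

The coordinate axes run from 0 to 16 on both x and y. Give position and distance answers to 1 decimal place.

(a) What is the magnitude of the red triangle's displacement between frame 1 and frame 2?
3.2

The red triangle moved from (2.8, 7.9) to (2.7, 11.1), a distance of √(0.1² + 3.2²) ≈ 3.2.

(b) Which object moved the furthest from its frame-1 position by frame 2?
the orange star

(moved 5.7; next 5.2)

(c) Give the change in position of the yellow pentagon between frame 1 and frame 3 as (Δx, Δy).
(8.5, 0.0)

The yellow pentagon was at (5.0, 2.7) in frame 1 and (13.5, 2.7) in frame 3.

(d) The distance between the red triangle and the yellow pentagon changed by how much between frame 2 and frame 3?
+4.0

Distance in frame 2: 11.9. Distance in frame 3: 15.9.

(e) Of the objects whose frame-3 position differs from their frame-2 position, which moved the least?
the blue hexagon

(moved 1.8)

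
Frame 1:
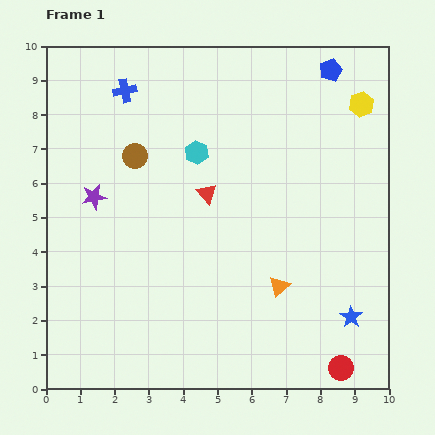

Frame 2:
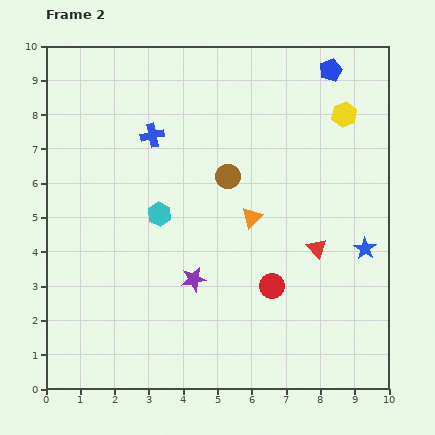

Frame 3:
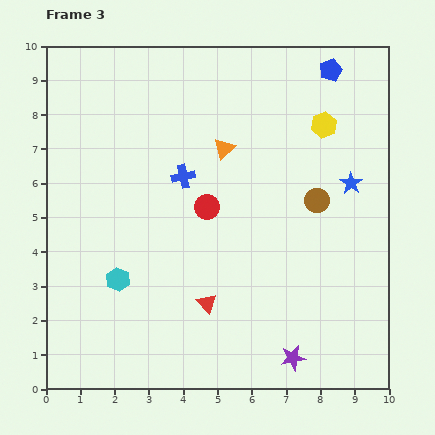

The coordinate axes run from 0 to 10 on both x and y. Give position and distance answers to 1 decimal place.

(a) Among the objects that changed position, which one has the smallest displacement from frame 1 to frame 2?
the yellow hexagon

(moved 0.6)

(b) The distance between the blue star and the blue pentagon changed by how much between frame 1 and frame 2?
-1.9

Distance in frame 1: 7.2. Distance in frame 2: 5.3.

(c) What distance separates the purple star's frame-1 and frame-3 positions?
7.5

The purple star moved from (1.4, 5.6) to (7.2, 0.9), a distance of √(5.8² + 4.7²) ≈ 7.5.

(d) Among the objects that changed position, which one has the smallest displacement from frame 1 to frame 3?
the yellow hexagon

(moved 1.3)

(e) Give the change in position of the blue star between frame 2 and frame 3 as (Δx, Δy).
(-0.4, 1.9)

The blue star was at (9.3, 4.1) in frame 2 and (8.9, 6.0) in frame 3.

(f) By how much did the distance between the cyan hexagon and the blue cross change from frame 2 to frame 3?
+1.3

Distance in frame 2: 2.3. Distance in frame 3: 3.6.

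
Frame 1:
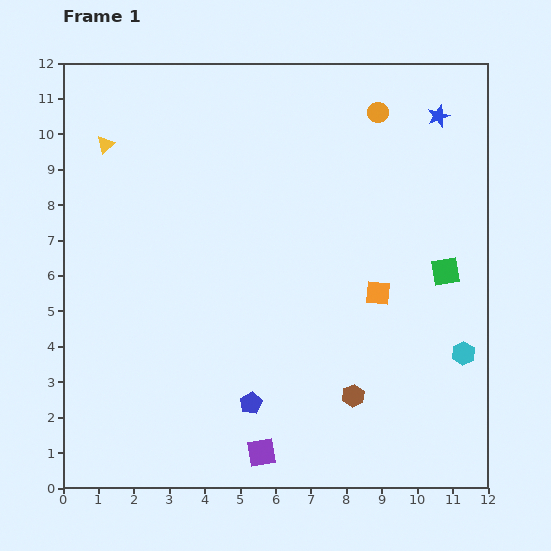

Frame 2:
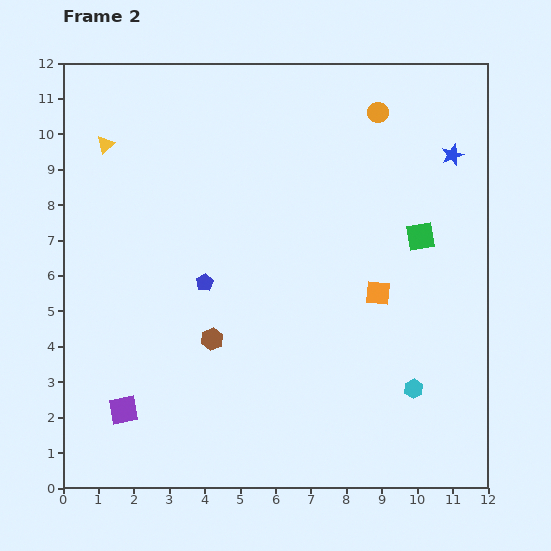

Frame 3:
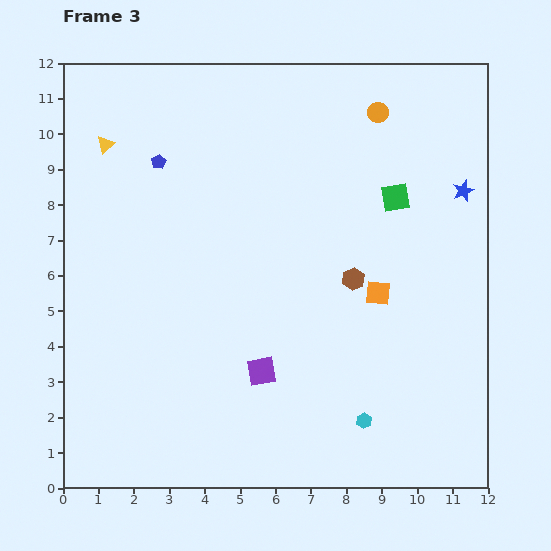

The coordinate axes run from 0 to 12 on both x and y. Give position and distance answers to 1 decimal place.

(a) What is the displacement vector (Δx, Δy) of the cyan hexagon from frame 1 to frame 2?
(-1.4, -1.0)

The cyan hexagon was at (11.3, 3.8) in frame 1 and (9.9, 2.8) in frame 2.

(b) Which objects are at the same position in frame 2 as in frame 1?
the yellow triangle, the orange circle, the orange square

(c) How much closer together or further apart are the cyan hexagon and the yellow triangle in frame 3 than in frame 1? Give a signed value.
-1.0

Distance in frame 1: 11.7. Distance in frame 3: 10.7.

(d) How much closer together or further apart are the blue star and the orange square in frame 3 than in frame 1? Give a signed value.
-1.5

Distance in frame 1: 5.3. Distance in frame 3: 3.8.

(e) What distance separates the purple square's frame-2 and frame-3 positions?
4.1

The purple square moved from (1.7, 2.2) to (5.6, 3.3), a distance of √(3.9² + 1.1²) ≈ 4.1.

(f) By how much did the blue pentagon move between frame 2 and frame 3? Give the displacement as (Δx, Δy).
(-1.3, 3.4)

The blue pentagon was at (4.0, 5.8) in frame 2 and (2.7, 9.2) in frame 3.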